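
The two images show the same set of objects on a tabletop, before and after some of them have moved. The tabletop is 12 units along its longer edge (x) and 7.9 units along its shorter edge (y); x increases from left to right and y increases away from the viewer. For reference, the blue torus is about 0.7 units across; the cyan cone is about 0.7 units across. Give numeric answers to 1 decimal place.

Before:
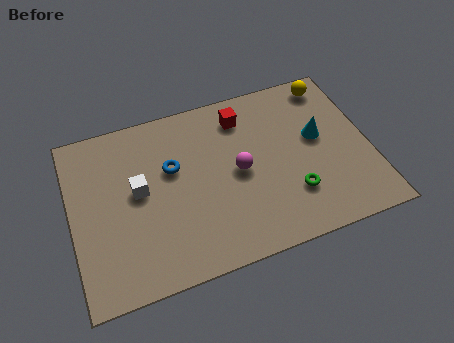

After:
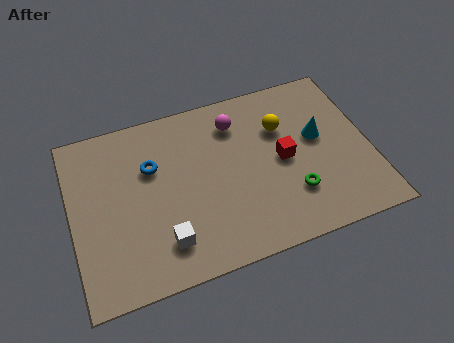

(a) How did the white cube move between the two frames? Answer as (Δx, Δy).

(0.8, -2.6)

The white cube was at about (2.7, 4.3) and moved to about (3.5, 1.7).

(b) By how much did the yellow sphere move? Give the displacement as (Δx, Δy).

(-2.2, -1.5)

From the two frames, the yellow sphere sits at roughly (10.8, 6.9) before and (8.6, 5.4) after.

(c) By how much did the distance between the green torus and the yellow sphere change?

-1.9

They were about 5.1 units apart before and 3.2 after — 1.9 units closer together.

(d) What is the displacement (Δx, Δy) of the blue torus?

(-0.8, 0.3)

From the two frames, the blue torus sits at roughly (4.1, 4.9) before and (3.3, 5.2) after.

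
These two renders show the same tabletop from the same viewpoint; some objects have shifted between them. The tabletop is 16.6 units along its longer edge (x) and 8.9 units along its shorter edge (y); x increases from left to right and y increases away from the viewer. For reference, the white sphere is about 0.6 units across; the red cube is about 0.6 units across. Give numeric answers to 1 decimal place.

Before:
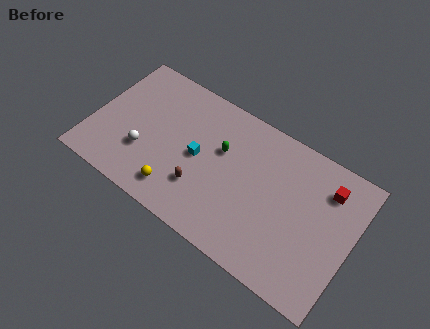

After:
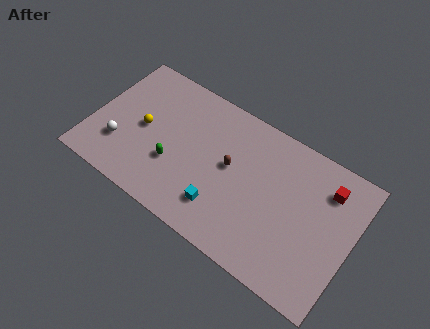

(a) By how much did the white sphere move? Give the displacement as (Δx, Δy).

(-1.5, -0.3)

From the two frames, the white sphere sits at roughly (3.5, 2.9) before and (2.0, 2.6) after.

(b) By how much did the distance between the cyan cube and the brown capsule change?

+0.9

They were about 1.9 units apart before and 2.8 after — 0.9 units further apart.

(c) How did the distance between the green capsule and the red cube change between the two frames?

+3.3

Before: roughly 6.7 units apart; after: 10.0. That's 3.3 units further apart.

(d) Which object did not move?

the red cube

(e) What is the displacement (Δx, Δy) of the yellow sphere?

(-2.7, 2.8)

The yellow sphere was at about (5.9, 1.6) and moved to about (3.2, 4.4).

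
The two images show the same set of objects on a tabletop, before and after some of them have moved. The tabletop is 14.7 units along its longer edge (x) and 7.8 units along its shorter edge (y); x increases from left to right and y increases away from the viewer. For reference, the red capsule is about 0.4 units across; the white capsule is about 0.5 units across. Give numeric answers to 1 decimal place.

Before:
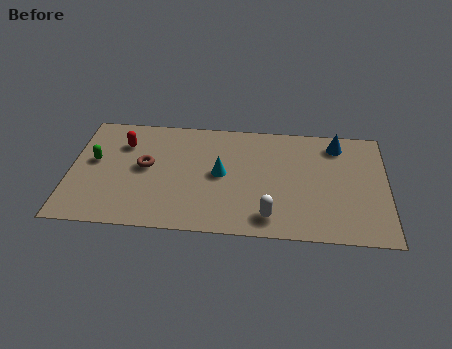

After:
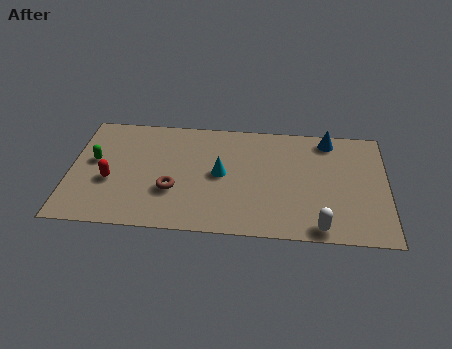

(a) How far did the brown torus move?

2.0

The brown torus was near (3.5, 4.2) before and (4.8, 2.7) after, so it travelled √(1.3² + 1.5²) ≈ 2.0 units.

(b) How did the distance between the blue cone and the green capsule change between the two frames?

-0.3

The distance was about 11.5 in the first image and 11.2 in the second, so they moved 0.3 units closer together.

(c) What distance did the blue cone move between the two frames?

0.5

From (12.4, 6.5) to (12.0, 6.8), the blue cone covered √(0.4² + 0.3²) ≈ 0.5 units.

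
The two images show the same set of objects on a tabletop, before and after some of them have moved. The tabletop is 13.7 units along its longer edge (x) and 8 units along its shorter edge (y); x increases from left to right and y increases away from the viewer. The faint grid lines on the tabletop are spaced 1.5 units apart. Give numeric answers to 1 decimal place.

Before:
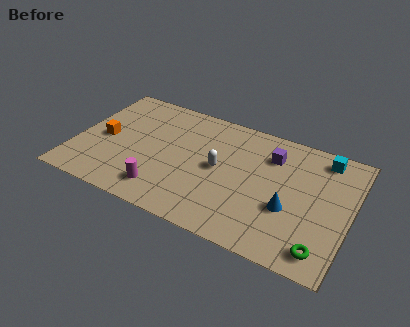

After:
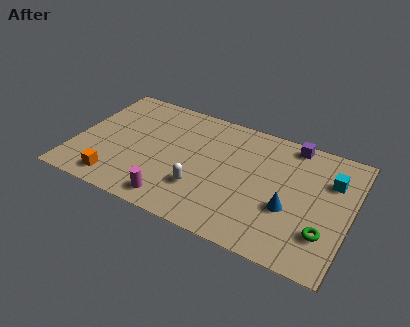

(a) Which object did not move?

the blue cone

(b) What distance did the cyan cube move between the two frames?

1.4

The cyan cube was near (12.1, 6.9) before and (12.6, 5.6) after, so it travelled √(0.5² + 1.3²) ≈ 1.4 units.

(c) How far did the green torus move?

1.0

From (12.6, 1.2) to (12.6, 2.2), the green torus covered √(0.0² + 1.0²) ≈ 1.0 units.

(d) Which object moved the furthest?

the orange cube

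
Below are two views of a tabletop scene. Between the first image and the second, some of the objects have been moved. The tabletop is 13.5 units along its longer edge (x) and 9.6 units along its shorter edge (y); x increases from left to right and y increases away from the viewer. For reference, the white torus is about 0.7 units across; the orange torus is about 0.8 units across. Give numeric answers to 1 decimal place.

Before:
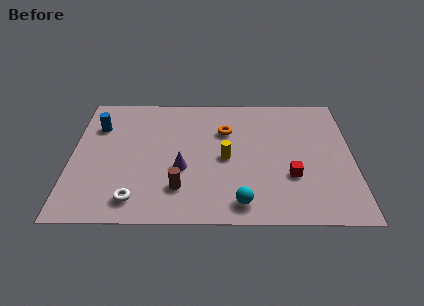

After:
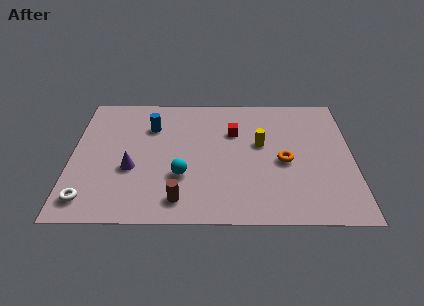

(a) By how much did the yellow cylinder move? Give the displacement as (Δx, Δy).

(1.7, 1.1)

The yellow cylinder started near (7.4, 4.5) and ended near (9.1, 5.6).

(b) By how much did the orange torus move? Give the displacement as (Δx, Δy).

(2.8, -2.3)

The orange torus started near (7.4, 6.6) and ended near (10.2, 4.3).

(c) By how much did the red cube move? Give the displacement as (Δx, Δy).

(-2.7, 3.3)

From the two frames, the red cube sits at roughly (10.5, 3.2) before and (7.8, 6.5) after.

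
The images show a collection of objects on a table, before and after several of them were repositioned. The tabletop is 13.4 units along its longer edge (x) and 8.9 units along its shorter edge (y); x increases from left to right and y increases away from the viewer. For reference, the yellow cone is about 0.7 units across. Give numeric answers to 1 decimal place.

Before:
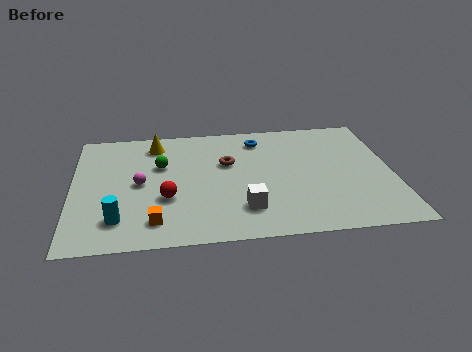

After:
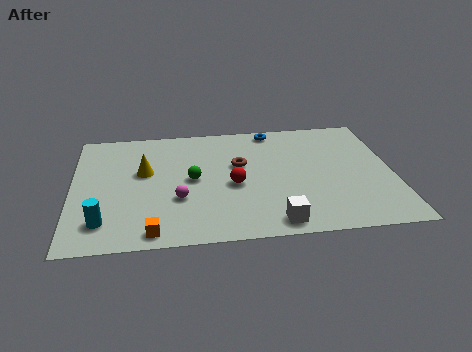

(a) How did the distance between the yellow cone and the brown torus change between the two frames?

+0.5

The distance was about 3.5 in the first image and 4.0 in the second, so they moved 0.5 units further apart.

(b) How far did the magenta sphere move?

2.1

The magenta sphere moved from about (2.8, 4.4) to (4.4, 3.1), a distance of √(1.6² + 1.3²) ≈ 2.1.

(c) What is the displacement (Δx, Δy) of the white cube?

(1.2, -1.1)

The white cube started near (7.1, 2.1) and ended near (8.3, 1.0).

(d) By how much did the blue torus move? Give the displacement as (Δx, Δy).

(0.6, 0.7)

The blue torus was at about (7.9, 7.3) and moved to about (8.5, 8.0).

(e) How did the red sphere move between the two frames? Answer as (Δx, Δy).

(2.8, 0.7)

The red sphere started near (3.9, 3.2) and ended near (6.7, 3.9).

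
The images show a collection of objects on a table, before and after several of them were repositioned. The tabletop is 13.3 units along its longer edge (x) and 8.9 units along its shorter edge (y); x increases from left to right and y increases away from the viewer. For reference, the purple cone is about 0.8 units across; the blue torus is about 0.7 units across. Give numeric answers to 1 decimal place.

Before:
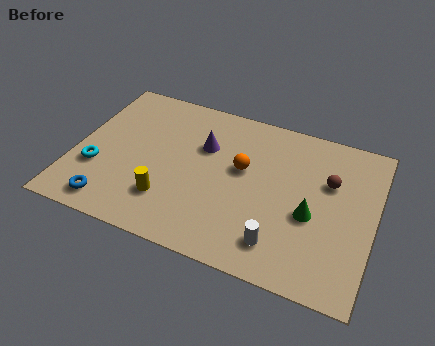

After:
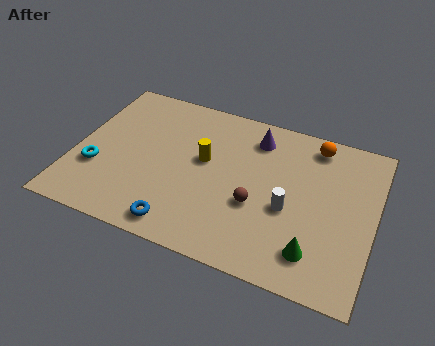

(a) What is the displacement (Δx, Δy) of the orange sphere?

(3.0, 2.5)

From the two frames, the orange sphere sits at roughly (7.4, 5.2) before and (10.4, 7.7) after.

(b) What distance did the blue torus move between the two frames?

3.1

From (2.0, 1.2) to (5.1, 1.1), the blue torus covered √(3.1² + 0.1²) ≈ 3.1 units.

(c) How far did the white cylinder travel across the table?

2.0

From (9.4, 1.7) to (9.6, 3.7), the white cylinder covered √(0.2² + 2.0²) ≈ 2.0 units.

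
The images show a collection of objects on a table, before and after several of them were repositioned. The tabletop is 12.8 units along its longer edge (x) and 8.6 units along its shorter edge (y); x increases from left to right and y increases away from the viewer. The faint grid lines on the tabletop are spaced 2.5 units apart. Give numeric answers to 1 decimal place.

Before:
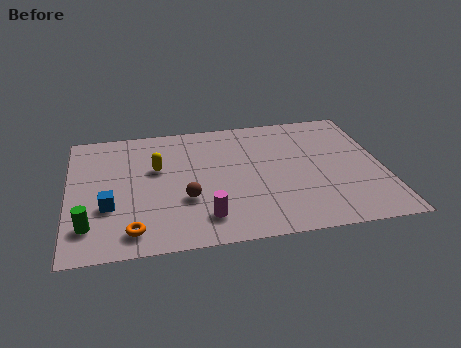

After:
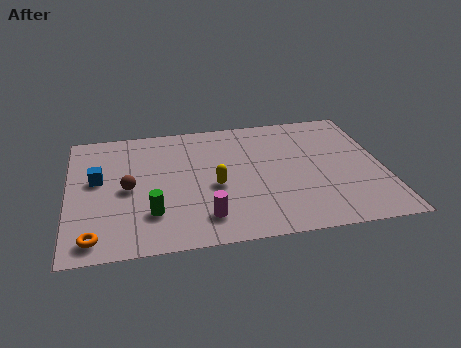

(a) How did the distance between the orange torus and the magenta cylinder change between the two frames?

+1.5

Before: roughly 2.9 units apart; after: 4.4. That's 1.5 units further apart.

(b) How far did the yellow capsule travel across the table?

2.8

The yellow capsule was near (3.6, 5.3) before and (5.9, 3.7) after, so it travelled √(2.3² + 1.6²) ≈ 2.8 units.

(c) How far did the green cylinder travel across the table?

2.5

The green cylinder was near (0.8, 1.9) before and (3.3, 2.3) after, so it travelled √(2.5² + 0.4²) ≈ 2.5 units.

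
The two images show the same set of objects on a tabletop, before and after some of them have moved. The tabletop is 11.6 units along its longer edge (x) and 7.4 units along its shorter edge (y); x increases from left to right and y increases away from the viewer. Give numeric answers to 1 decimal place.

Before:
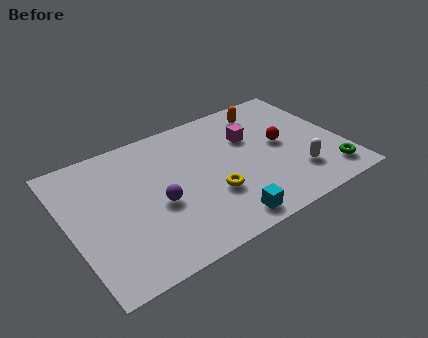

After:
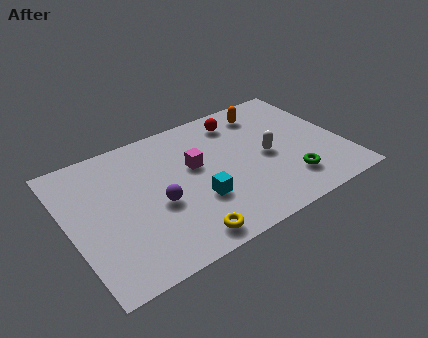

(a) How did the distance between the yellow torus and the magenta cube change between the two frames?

+0.5

The distance was about 3.2 in the first image and 3.7 in the second, so they moved 0.5 units further apart.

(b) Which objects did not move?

the purple sphere and the orange capsule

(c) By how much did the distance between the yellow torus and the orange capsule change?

+2.2

The distance was about 4.7 in the first image and 6.9 in the second, so they moved 2.2 units further apart.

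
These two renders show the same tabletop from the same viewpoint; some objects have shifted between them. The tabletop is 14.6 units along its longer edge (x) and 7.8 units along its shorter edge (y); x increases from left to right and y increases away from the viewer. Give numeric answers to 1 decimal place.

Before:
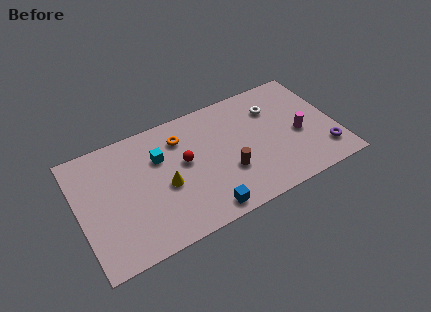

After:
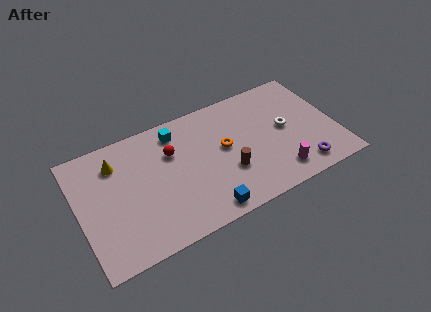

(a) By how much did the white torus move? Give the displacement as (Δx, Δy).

(0.5, -1.6)

The white torus was at about (11.3, 5.7) and moved to about (11.8, 4.1).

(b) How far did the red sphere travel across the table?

1.1

The red sphere was near (6.0, 4.4) before and (5.4, 5.3) after, so it travelled √(0.6² + 0.9²) ≈ 1.1 units.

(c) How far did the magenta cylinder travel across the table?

2.5

From (12.5, 3.4) to (11.0, 1.4), the magenta cylinder covered √(1.5² + 2.0²) ≈ 2.5 units.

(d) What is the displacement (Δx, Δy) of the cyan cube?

(1.1, 1.2)

The cyan cube was at about (4.7, 5.3) and moved to about (5.8, 6.5).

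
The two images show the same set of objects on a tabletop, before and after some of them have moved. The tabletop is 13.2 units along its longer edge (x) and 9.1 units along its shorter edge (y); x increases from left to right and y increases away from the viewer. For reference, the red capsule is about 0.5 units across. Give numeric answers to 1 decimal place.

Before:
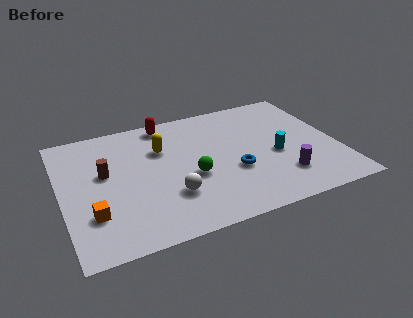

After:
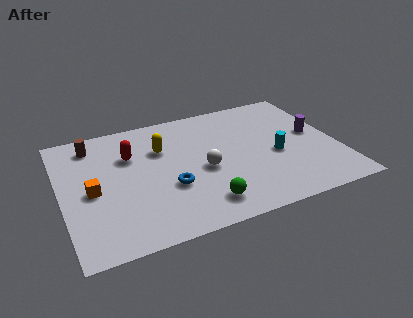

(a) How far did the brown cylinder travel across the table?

2.3

The brown cylinder was near (2.1, 5.3) before and (1.7, 7.6) after, so it travelled √(0.4² + 2.3²) ≈ 2.3 units.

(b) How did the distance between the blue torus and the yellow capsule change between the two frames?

-1.4

They were about 4.3 units apart before and 2.9 after — 1.4 units closer together.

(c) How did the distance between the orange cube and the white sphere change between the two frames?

+1.6

The distance was about 3.7 in the first image and 5.3 in the second, so they moved 1.6 units further apart.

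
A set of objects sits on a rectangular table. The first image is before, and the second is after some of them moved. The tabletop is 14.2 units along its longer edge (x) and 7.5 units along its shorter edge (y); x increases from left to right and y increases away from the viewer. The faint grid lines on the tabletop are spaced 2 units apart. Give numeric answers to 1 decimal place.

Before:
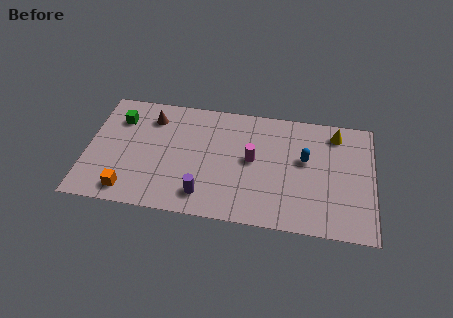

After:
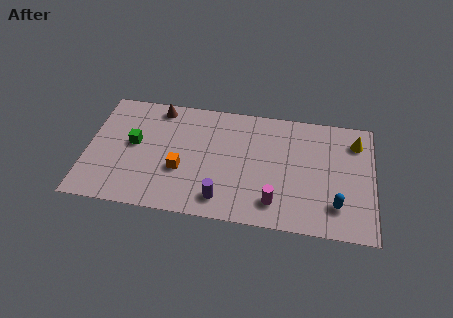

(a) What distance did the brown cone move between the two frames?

0.8

From (3.1, 5.9) to (3.4, 6.6), the brown cone covered √(0.3² + 0.7²) ≈ 0.8 units.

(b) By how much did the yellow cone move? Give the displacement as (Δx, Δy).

(1.0, -0.4)

The yellow cone was at about (12.3, 6.3) and moved to about (13.3, 5.9).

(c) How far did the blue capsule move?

3.1

The blue capsule moved from about (10.8, 4.4) to (12.4, 1.8), a distance of √(1.6² + 2.6²) ≈ 3.1.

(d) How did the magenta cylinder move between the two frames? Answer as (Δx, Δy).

(1.2, -2.5)

The magenta cylinder was at about (8.2, 4.0) and moved to about (9.4, 1.5).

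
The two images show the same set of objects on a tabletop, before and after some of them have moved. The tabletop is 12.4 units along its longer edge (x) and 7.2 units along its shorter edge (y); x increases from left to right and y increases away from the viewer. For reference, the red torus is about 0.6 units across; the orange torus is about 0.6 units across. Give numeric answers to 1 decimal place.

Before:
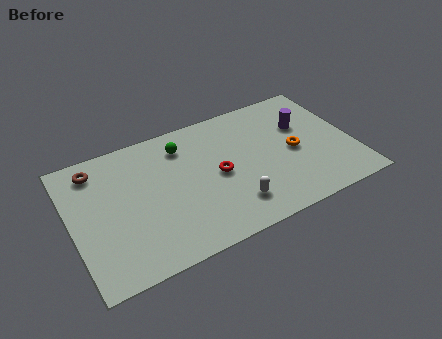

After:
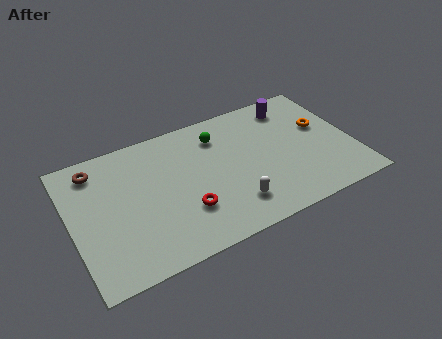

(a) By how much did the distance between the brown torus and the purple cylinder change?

-0.4

They were about 9.2 units apart before and 8.8 after — 0.4 units closer together.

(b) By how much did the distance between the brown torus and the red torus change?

-0.5

They were about 5.7 units apart before and 5.2 after — 0.5 units closer together.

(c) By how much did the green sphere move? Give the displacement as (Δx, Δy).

(1.6, -0.1)

From the two frames, the green sphere sits at roughly (5.1, 5.7) before and (6.7, 5.6) after.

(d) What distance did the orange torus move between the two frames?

1.7

From (9.8, 3.4) to (11.2, 4.3), the orange torus covered √(1.4² + 0.9²) ≈ 1.7 units.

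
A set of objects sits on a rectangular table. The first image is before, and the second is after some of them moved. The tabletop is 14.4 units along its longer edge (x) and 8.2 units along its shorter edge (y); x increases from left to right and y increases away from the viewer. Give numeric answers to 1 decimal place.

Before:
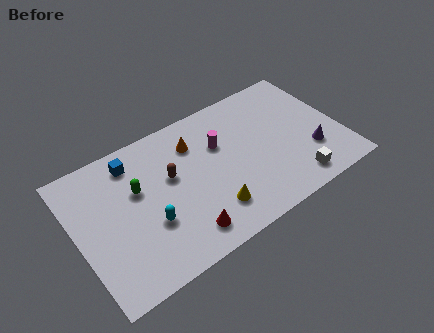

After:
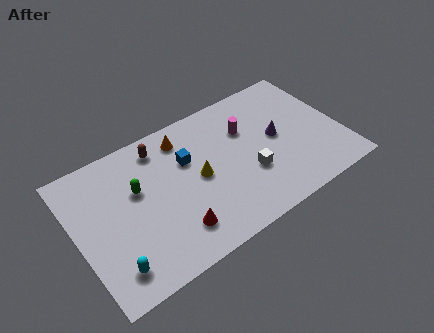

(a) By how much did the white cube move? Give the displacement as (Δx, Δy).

(-2.2, 1.7)

From the two frames, the white cube sits at roughly (11.4, 1.2) before and (9.2, 2.9) after.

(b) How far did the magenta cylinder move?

1.5

The magenta cylinder was near (8.0, 5.4) before and (9.5, 5.6) after, so it travelled √(1.5² + 0.2²) ≈ 1.5 units.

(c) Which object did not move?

the green capsule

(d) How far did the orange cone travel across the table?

0.8

The orange cone moved from about (6.7, 6.2) to (6.2, 6.8), a distance of √(0.5² + 0.6²) ≈ 0.8.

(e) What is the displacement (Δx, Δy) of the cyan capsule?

(-2.2, -1.4)

The cyan capsule was at about (3.7, 2.9) and moved to about (1.5, 1.5).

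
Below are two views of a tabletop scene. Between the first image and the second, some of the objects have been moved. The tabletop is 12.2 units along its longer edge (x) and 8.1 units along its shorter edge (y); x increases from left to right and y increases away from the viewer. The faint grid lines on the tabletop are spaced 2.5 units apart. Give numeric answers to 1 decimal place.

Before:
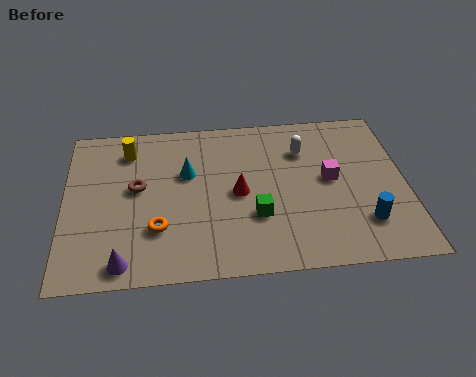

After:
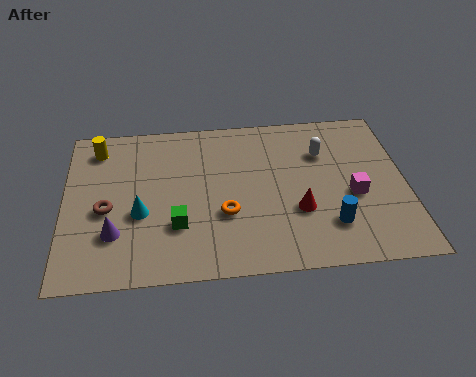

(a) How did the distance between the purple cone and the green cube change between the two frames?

-2.8

They were about 5.0 units apart before and 2.2 after — 2.8 units closer together.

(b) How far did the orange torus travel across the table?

2.5

The orange torus was near (3.3, 2.4) before and (5.7, 2.9) after, so it travelled √(2.4² + 0.5²) ≈ 2.5 units.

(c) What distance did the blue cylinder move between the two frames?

1.2

The blue cylinder was near (10.6, 2.0) before and (9.4, 2.0) after, so it travelled √(1.2² + 0.0²) ≈ 1.2 units.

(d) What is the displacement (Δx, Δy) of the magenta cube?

(0.8, -0.9)

The magenta cube started near (9.5, 4.3) and ended near (10.3, 3.4).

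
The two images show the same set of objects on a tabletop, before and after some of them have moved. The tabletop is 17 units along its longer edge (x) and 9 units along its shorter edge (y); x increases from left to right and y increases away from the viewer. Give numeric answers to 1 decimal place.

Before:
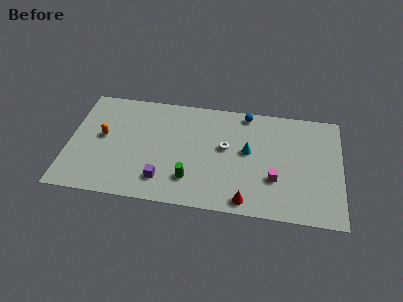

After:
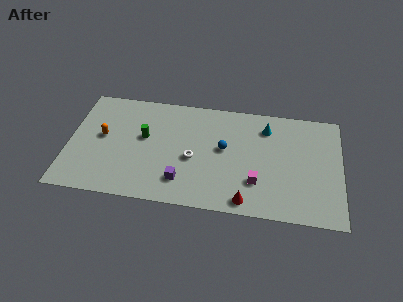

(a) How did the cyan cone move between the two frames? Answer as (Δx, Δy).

(1.1, 2.1)

From the two frames, the cyan cone sits at roughly (11.2, 5.0) before and (12.3, 7.1) after.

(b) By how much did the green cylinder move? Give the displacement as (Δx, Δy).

(-3.0, 3.0)

The green cylinder started near (7.7, 2.2) and ended near (4.7, 5.2).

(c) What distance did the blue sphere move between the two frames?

3.4

The blue sphere was near (11.0, 8.1) before and (9.7, 5.0) after, so it travelled √(1.3² + 3.1²) ≈ 3.4 units.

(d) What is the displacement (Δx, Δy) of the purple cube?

(1.2, 0.1)

The purple cube started near (6.0, 1.9) and ended near (7.2, 2.0).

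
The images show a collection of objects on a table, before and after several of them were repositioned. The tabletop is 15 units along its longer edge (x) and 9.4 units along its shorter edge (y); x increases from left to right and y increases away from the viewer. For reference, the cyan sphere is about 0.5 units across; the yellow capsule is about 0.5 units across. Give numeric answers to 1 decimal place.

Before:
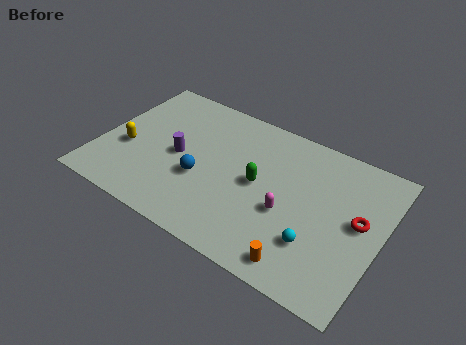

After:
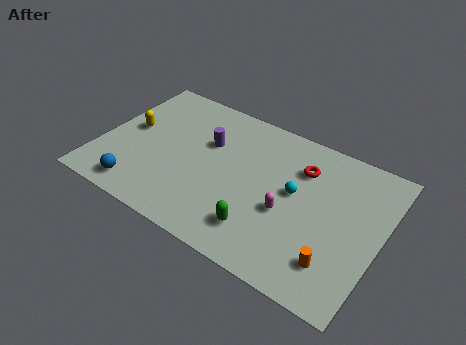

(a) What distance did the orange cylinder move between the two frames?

1.8

The orange cylinder was near (11.4, 1.2) before and (13.0, 2.1) after, so it travelled √(1.6² + 0.9²) ≈ 1.8 units.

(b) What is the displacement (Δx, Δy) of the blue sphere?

(-3.0, -2.3)

The blue sphere started near (5.6, 3.6) and ended near (2.6, 1.3).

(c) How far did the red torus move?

3.8

From (13.8, 5.1) to (10.5, 6.9), the red torus covered √(3.3² + 1.8²) ≈ 3.8 units.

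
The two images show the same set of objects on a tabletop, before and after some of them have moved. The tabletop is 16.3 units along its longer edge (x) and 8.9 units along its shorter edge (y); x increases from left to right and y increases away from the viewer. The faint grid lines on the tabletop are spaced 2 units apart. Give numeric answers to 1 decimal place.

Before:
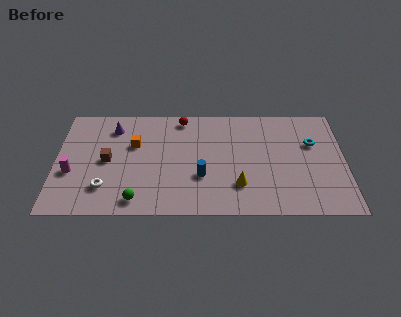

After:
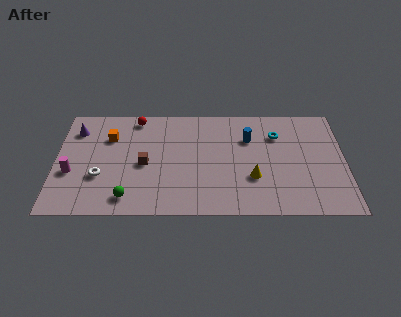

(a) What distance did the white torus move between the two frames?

0.9

From (2.8, 2.2) to (2.5, 3.1), the white torus covered √(0.3² + 0.9²) ≈ 0.9 units.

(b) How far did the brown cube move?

2.1

The brown cube moved from about (2.9, 4.4) to (5.0, 4.1), a distance of √(2.1² + 0.3²) ≈ 2.1.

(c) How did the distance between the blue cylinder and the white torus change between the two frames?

+3.5

The distance was about 5.5 in the first image and 9.0 in the second, so they moved 3.5 units further apart.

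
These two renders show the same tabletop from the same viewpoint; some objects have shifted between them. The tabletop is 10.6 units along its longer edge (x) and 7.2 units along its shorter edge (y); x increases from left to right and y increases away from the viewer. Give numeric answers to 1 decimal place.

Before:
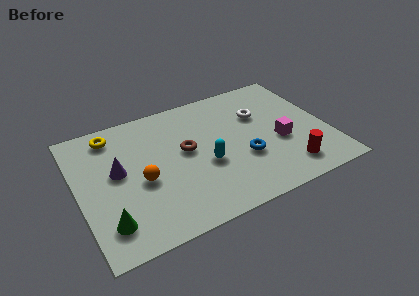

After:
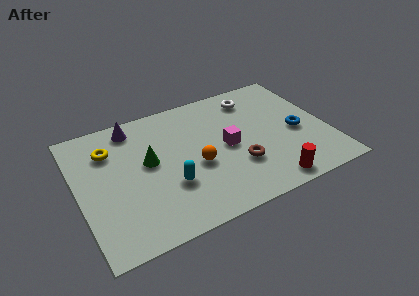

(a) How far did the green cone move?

3.2

The green cone moved from about (1.0, 1.5) to (3.0, 4.0), a distance of √(2.0² + 2.5²) ≈ 3.2.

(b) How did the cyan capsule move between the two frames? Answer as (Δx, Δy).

(-1.6, -0.5)

From the two frames, the cyan capsule sits at roughly (5.3, 2.9) before and (3.7, 2.4) after.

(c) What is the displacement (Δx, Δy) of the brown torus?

(2.0, -1.7)

The brown torus was at about (4.6, 4.0) and moved to about (6.6, 2.3).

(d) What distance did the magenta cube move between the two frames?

2.3

The magenta cube was near (8.5, 2.9) before and (6.3, 3.5) after, so it travelled √(2.2² + 0.6²) ≈ 2.3 units.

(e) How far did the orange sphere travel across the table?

2.3

From (2.6, 3.1) to (4.9, 3.0), the orange sphere covered √(2.3² + 0.1²) ≈ 2.3 units.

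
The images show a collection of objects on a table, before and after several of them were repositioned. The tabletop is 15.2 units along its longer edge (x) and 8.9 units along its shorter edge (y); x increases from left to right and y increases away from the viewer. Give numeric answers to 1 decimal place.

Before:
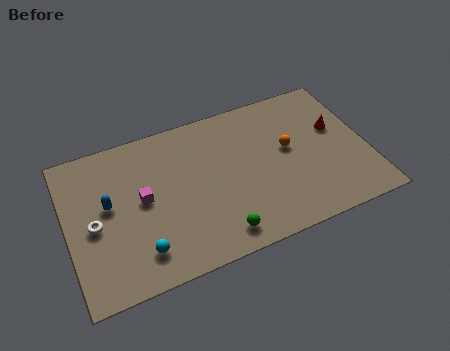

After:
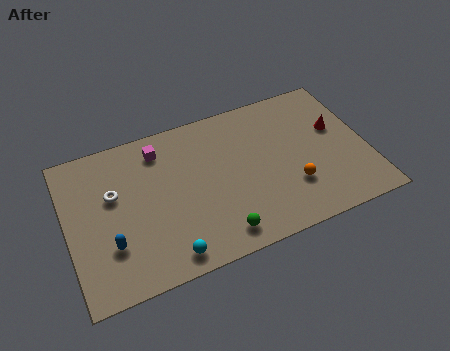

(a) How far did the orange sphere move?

2.3

From (11.3, 5.0) to (11.2, 2.7), the orange sphere covered √(0.1² + 2.3²) ≈ 2.3 units.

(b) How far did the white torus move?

1.8

The white torus was near (1.3, 4.1) before and (2.4, 5.5) after, so it travelled √(1.1² + 1.4²) ≈ 1.8 units.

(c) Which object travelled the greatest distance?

the magenta cube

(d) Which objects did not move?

the green sphere and the red cone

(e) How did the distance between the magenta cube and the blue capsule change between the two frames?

+3.7

Before: roughly 1.7 units apart; after: 5.4. That's 3.7 units further apart.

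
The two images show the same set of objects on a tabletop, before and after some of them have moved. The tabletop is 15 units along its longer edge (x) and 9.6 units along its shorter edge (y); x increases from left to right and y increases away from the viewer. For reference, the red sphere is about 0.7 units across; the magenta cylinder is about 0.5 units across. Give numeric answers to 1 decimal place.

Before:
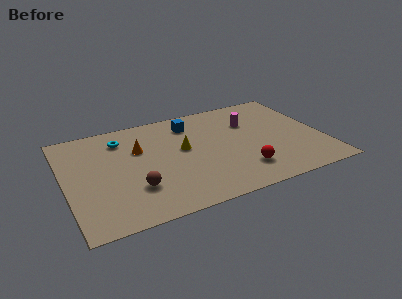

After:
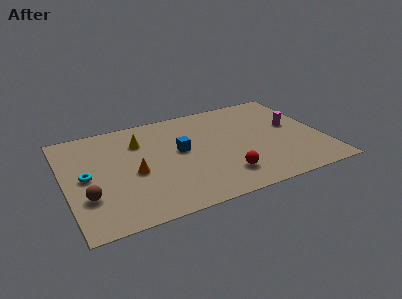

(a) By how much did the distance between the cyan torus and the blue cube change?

+1.4

They were about 4.1 units apart before and 5.5 after — 1.4 units further apart.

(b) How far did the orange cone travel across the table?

2.2

The orange cone moved from about (4.4, 6.3) to (3.9, 4.2), a distance of √(0.5² + 2.1²) ≈ 2.2.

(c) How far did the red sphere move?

1.1

The red sphere was near (10.0, 2.2) before and (8.9, 2.1) after, so it travelled √(1.1² + 0.1²) ≈ 1.1 units.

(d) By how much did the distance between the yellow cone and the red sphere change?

+2.1

Before: roughly 4.5 units apart; after: 6.6. That's 2.1 units further apart.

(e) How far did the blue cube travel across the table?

2.6

From (7.6, 7.7) to (6.7, 5.3), the blue cube covered √(0.9² + 2.4²) ≈ 2.6 units.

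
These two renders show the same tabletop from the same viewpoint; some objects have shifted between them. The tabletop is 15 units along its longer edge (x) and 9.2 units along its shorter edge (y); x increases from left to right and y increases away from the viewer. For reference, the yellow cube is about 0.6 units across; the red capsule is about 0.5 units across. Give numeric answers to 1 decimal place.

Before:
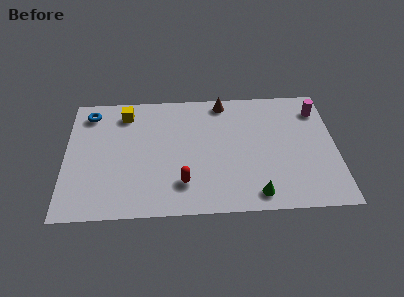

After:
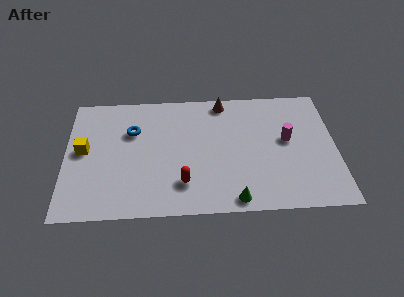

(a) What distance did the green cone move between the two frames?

1.2

From (10.5, 1.2) to (9.3, 0.9), the green cone covered √(1.2² + 0.3²) ≈ 1.2 units.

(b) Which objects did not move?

the red capsule and the brown cone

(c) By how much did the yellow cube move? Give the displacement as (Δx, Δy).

(-2.3, -2.7)

From the two frames, the yellow cube sits at roughly (3.3, 7.6) before and (1.0, 4.9) after.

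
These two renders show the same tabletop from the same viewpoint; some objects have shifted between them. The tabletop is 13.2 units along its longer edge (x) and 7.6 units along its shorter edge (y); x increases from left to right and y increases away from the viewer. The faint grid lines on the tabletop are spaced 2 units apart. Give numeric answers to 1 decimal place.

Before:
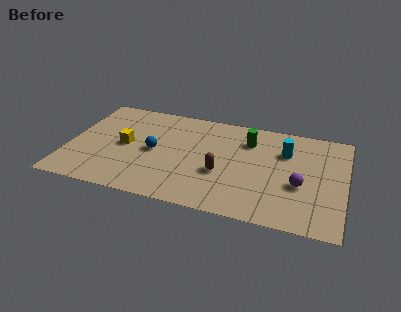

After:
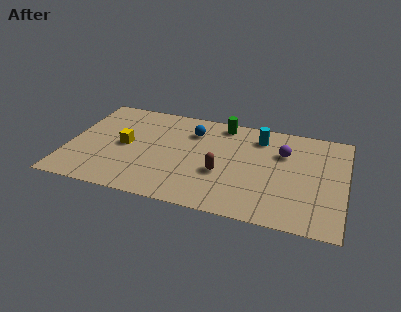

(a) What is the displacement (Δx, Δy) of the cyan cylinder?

(-1.3, 0.8)

From the two frames, the cyan cylinder sits at roughly (10.3, 5.3) before and (9.0, 6.1) after.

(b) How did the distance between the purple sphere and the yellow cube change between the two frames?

-0.8

They were about 8.4 units apart before and 7.6 after — 0.8 units closer together.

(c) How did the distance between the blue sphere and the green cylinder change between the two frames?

-3.1

Before: roughly 4.8 units apart; after: 1.7. That's 3.1 units closer together.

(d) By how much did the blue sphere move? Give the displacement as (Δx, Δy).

(1.7, 2.0)

The blue sphere was at about (4.1, 3.7) and moved to about (5.8, 5.7).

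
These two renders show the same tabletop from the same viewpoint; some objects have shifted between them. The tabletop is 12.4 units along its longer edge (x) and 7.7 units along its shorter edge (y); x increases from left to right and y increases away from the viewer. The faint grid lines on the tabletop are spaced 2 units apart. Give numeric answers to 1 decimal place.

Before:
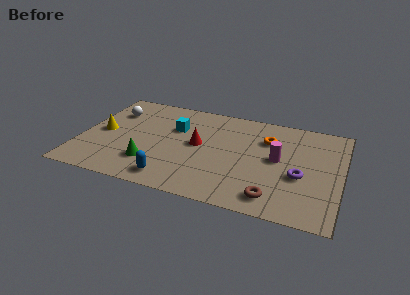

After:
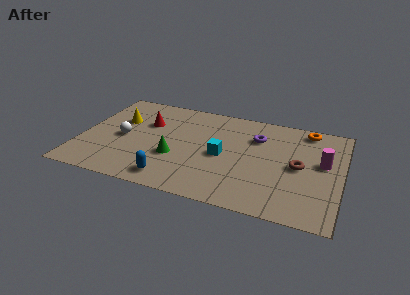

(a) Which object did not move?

the blue capsule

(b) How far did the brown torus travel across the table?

2.8

The brown torus was near (9.4, 1.2) before and (10.4, 3.8) after, so it travelled √(1.0² + 2.6²) ≈ 2.8 units.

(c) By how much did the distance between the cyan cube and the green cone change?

-0.9

The distance was about 3.2 in the first image and 2.3 in the second, so they moved 0.9 units closer together.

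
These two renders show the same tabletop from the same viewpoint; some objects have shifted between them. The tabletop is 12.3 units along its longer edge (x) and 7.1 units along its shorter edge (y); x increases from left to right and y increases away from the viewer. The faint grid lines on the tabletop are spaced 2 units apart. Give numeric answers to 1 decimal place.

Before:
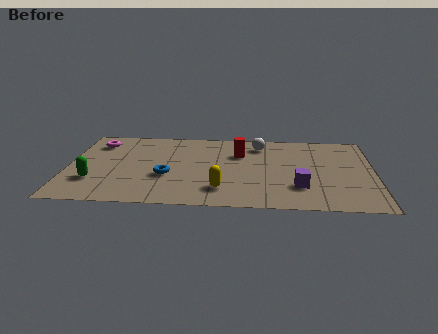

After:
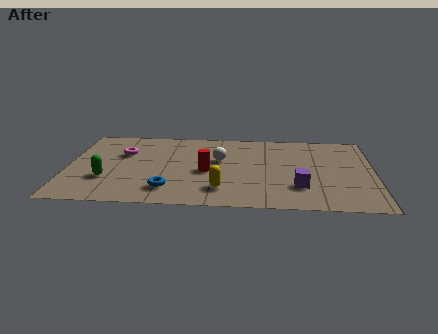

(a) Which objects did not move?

the yellow capsule and the purple cube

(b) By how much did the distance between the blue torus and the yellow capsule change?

-0.4

The distance was about 2.5 in the first image and 2.1 in the second, so they moved 0.4 units closer together.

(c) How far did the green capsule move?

0.5

From (1.1, 2.1) to (1.6, 2.3), the green capsule covered √(0.5² + 0.2²) ≈ 0.5 units.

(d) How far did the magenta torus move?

1.4

The magenta torus was near (1.1, 5.6) before and (2.2, 4.7) after, so it travelled √(1.1² + 0.9²) ≈ 1.4 units.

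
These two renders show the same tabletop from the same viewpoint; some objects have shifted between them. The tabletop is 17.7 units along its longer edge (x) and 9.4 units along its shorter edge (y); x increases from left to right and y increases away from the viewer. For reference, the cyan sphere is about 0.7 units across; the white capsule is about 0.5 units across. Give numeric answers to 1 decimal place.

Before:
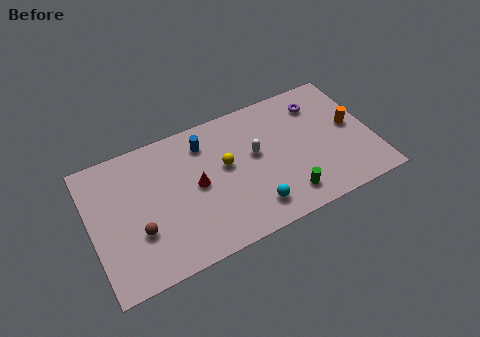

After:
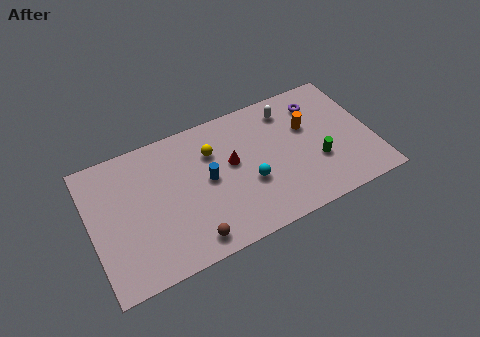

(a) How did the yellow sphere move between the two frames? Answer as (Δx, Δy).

(-0.7, 1.3)

The yellow sphere started near (8.5, 5.4) and ended near (7.8, 6.7).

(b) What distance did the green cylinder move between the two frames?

2.7

The green cylinder moved from about (11.9, 1.7) to (14.1, 3.3), a distance of √(2.2² + 1.6²) ≈ 2.7.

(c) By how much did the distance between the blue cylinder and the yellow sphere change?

-0.5

Before: roughly 2.4 units apart; after: 1.9. That's 0.5 units closer together.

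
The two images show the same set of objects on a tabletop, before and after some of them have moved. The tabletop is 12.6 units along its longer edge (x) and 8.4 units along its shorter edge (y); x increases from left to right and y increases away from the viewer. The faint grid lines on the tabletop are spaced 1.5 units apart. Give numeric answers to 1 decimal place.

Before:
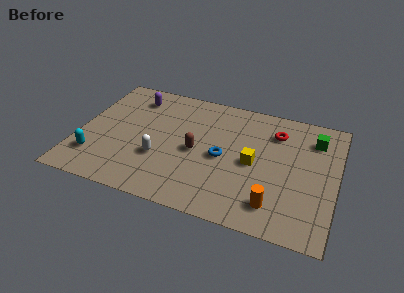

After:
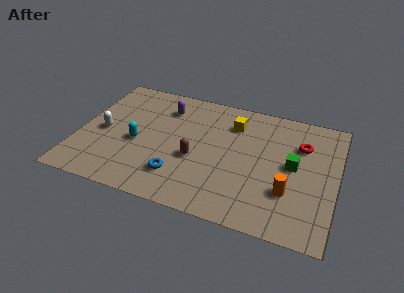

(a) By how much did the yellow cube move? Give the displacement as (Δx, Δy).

(-1.2, 2.4)

From the two frames, the yellow cube sits at roughly (8.6, 4.0) before and (7.4, 6.4) after.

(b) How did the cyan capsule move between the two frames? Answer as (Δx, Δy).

(1.9, 1.6)

The cyan capsule was at about (1.0, 2.0) and moved to about (2.9, 3.6).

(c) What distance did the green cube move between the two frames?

2.3

From (11.4, 6.5) to (10.5, 4.4), the green cube covered √(0.9² + 2.1²) ≈ 2.3 units.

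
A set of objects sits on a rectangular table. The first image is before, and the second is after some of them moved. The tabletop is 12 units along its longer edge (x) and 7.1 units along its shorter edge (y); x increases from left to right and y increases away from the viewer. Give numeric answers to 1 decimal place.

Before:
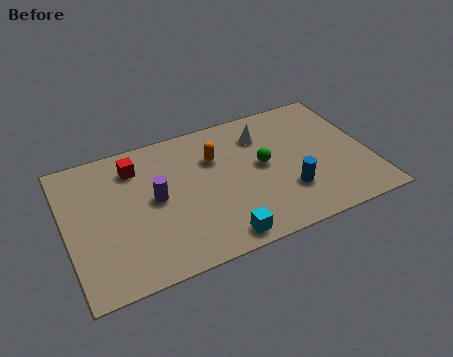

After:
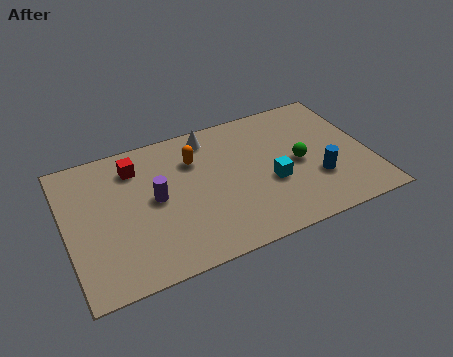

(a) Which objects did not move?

the red cube and the purple cylinder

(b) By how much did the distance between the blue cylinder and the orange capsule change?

+1.6

Before: roughly 3.8 units apart; after: 5.4. That's 1.6 units further apart.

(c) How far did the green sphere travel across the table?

1.5

The green sphere moved from about (7.8, 3.8) to (9.2, 3.4), a distance of √(1.4² + 0.4²) ≈ 1.5.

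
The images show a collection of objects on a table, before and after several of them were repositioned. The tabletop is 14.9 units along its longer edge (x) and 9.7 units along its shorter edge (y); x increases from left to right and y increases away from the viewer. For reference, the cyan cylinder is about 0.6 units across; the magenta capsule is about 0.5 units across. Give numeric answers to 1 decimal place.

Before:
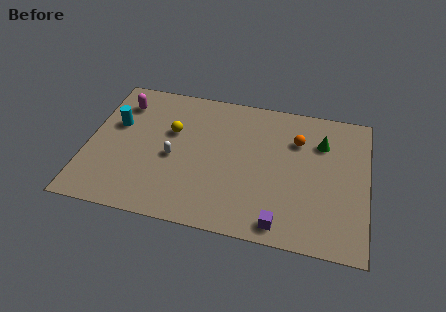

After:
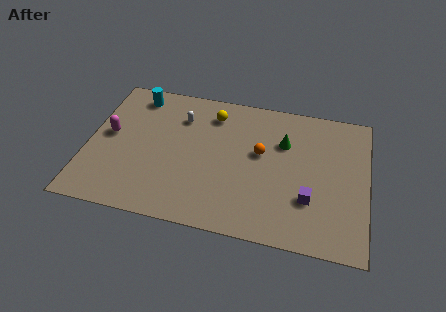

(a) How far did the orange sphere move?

2.3

The orange sphere moved from about (11.1, 6.9) to (9.2, 5.6), a distance of √(1.9² + 1.3²) ≈ 2.3.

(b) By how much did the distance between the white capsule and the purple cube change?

+1.5

Before: roughly 6.7 units apart; after: 8.2. That's 1.5 units further apart.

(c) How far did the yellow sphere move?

2.7

From (4.4, 6.1) to (6.5, 7.8), the yellow sphere covered √(2.1² + 1.7²) ≈ 2.7 units.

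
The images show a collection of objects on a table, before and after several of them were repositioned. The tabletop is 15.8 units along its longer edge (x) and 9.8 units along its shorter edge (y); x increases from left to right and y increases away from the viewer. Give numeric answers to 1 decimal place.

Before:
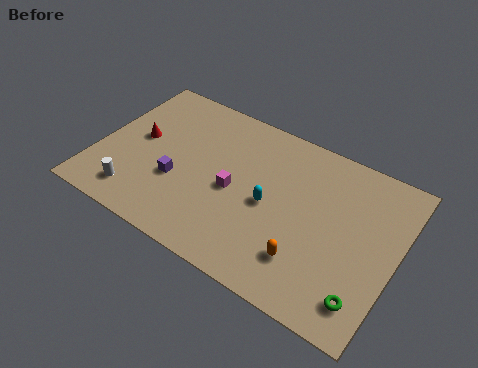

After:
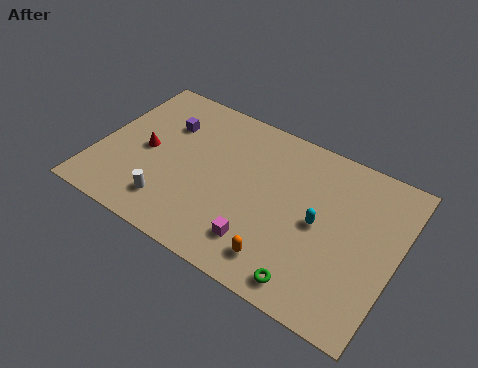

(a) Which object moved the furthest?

the purple cube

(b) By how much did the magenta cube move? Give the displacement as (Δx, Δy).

(1.8, -2.4)

From the two frames, the magenta cube sits at roughly (7.3, 4.5) before and (9.1, 2.1) after.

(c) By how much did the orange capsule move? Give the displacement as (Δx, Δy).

(-1.2, -0.7)

The orange capsule was at about (11.5, 2.4) and moved to about (10.3, 1.7).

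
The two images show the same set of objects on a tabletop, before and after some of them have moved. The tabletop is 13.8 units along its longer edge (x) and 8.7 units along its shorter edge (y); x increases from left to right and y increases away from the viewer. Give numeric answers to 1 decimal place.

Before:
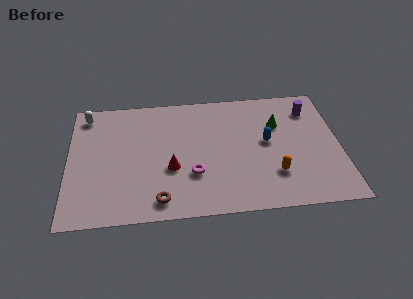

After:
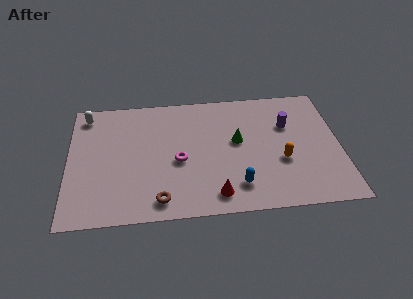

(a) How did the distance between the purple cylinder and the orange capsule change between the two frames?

-2.3

The distance was about 4.8 in the first image and 2.5 in the second, so they moved 2.3 units closer together.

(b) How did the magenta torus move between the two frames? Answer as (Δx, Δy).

(-0.7, 1.0)

From the two frames, the magenta torus sits at roughly (6.3, 2.8) before and (5.6, 3.8) after.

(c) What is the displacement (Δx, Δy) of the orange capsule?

(0.4, 0.9)

From the two frames, the orange capsule sits at roughly (10.4, 2.4) before and (10.8, 3.3) after.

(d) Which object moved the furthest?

the blue capsule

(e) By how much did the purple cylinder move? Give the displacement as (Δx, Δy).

(-1.2, -1.0)

The purple cylinder started near (12.4, 6.8) and ended near (11.2, 5.8).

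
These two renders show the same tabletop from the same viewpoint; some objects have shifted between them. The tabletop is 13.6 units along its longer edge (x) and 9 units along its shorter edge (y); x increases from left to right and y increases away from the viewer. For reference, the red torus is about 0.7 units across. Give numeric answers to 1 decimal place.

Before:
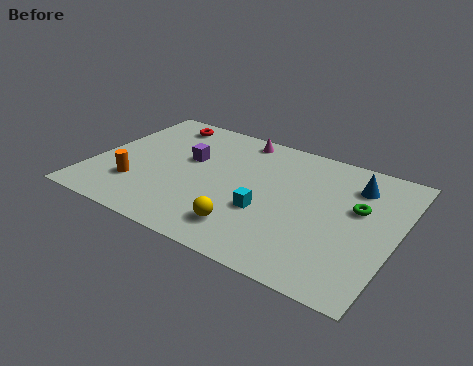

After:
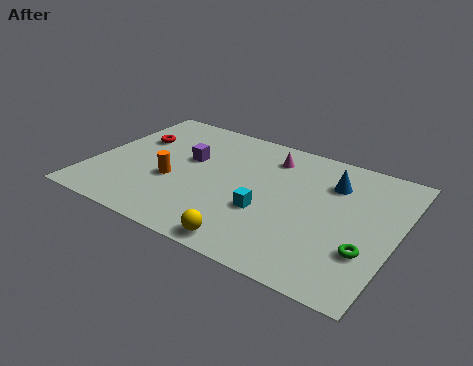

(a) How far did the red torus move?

2.0

From (2.4, 7.7) to (1.5, 5.9), the red torus covered √(0.9² + 1.8²) ≈ 2.0 units.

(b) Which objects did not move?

the cyan cube and the purple cube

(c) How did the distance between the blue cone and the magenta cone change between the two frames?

-2.6

They were about 5.6 units apart before and 3.0 after — 2.6 units closer together.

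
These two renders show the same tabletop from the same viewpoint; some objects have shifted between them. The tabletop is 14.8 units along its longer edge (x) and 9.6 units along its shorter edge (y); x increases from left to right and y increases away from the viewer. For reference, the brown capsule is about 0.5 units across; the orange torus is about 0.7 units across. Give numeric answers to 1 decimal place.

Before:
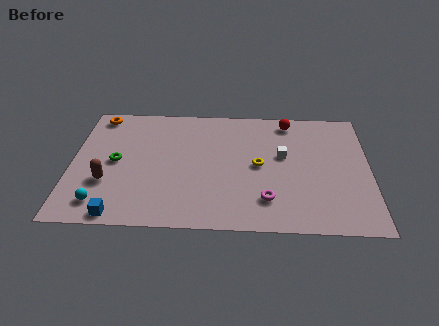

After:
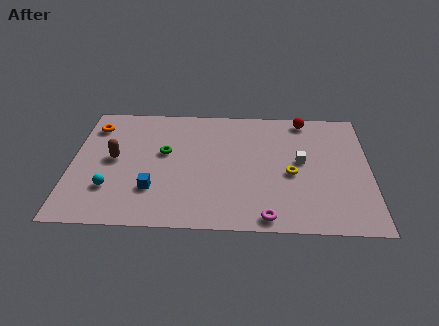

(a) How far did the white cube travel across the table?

1.0

The white cube moved from about (10.5, 5.6) to (11.4, 5.2), a distance of √(0.9² + 0.4²) ≈ 1.0.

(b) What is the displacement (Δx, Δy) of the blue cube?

(1.6, 1.9)

The blue cube started near (2.5, 0.8) and ended near (4.1, 2.7).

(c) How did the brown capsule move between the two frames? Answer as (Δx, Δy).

(0.3, 1.8)

From the two frames, the brown capsule sits at roughly (1.8, 3.2) before and (2.1, 5.0) after.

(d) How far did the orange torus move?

0.9

The orange torus was near (1.2, 8.5) before and (1.0, 7.6) after, so it travelled √(0.2² + 0.9²) ≈ 0.9 units.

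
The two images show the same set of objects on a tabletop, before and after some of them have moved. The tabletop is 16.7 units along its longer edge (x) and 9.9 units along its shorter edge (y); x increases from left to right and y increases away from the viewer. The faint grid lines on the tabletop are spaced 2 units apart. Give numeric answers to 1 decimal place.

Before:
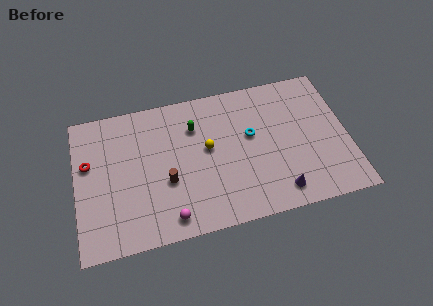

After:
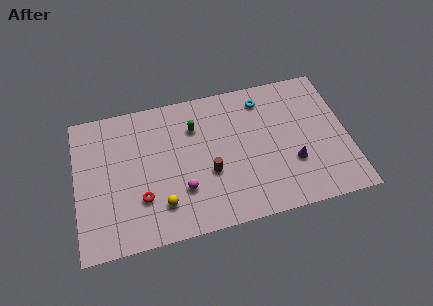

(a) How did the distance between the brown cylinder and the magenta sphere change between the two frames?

-0.6

Before: roughly 2.5 units apart; after: 1.9. That's 0.6 units closer together.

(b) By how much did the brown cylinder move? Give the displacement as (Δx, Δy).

(2.6, 0.0)

From the two frames, the brown cylinder sits at roughly (5.5, 3.8) before and (8.1, 3.8) after.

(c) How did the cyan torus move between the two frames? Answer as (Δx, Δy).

(0.9, 2.4)

From the two frames, the cyan torus sits at roughly (10.8, 5.8) before and (11.7, 8.2) after.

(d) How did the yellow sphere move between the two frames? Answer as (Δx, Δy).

(-3.0, -3.2)

From the two frames, the yellow sphere sits at roughly (8.1, 5.5) before and (5.1, 2.3) after.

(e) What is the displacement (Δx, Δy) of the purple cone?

(1.0, 1.8)

The purple cone started near (12.2, 1.5) and ended near (13.2, 3.3).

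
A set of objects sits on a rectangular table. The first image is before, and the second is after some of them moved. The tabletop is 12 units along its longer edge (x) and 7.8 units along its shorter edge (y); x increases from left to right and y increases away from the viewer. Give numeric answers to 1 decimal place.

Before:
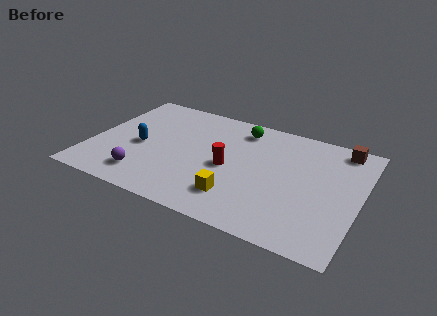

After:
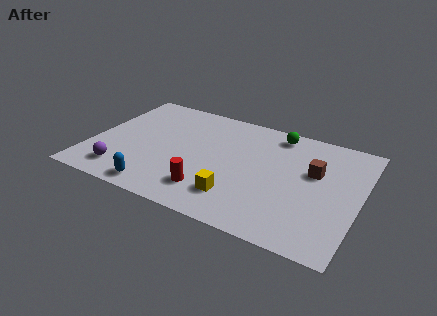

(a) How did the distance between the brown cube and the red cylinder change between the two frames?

-0.4

Before: roughly 5.7 units apart; after: 5.3. That's 0.4 units closer together.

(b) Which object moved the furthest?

the blue capsule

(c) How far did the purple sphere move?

1.0

The purple sphere was near (2.7, 1.5) before and (1.7, 1.4) after, so it travelled √(1.0² + 0.1²) ≈ 1.0 units.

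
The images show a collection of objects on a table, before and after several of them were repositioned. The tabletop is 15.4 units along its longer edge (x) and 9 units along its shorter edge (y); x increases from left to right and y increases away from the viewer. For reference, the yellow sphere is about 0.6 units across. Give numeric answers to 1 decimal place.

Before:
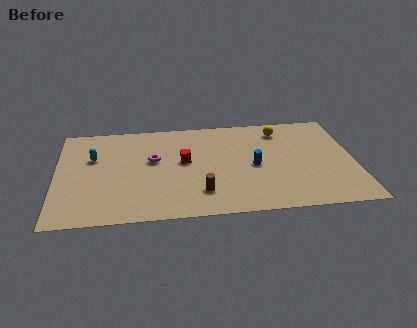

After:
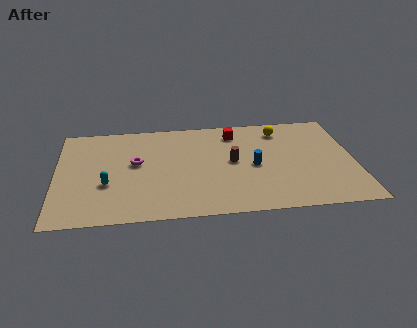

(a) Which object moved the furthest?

the red cube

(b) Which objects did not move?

the blue cylinder and the yellow sphere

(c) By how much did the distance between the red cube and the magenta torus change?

+4.1

They were about 1.6 units apart before and 5.7 after — 4.1 units further apart.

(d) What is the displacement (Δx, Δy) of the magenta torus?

(-0.9, -0.2)

The magenta torus started near (5.0, 5.3) and ended near (4.1, 5.1).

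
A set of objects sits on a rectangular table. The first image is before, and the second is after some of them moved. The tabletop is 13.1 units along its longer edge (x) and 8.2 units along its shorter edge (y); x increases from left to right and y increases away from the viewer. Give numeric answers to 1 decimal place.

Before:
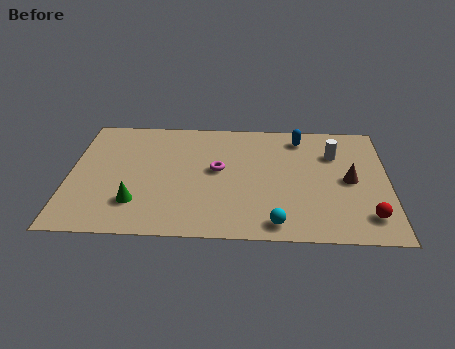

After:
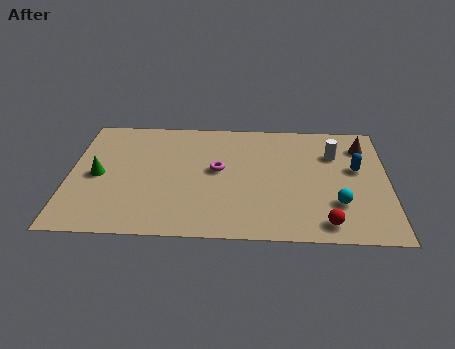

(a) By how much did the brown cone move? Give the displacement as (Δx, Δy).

(0.6, 2.4)

The brown cone was at about (11.5, 4.0) and moved to about (12.1, 6.4).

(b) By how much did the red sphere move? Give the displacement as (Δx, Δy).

(-1.7, -0.5)

From the two frames, the red sphere sits at roughly (12.2, 1.6) before and (10.5, 1.1) after.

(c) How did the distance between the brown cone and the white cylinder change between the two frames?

-0.6

They were about 1.9 units apart before and 1.3 after — 0.6 units closer together.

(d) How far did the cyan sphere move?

2.9

The cyan sphere moved from about (8.5, 1.0) to (11.0, 2.4), a distance of √(2.5² + 1.4²) ≈ 2.9.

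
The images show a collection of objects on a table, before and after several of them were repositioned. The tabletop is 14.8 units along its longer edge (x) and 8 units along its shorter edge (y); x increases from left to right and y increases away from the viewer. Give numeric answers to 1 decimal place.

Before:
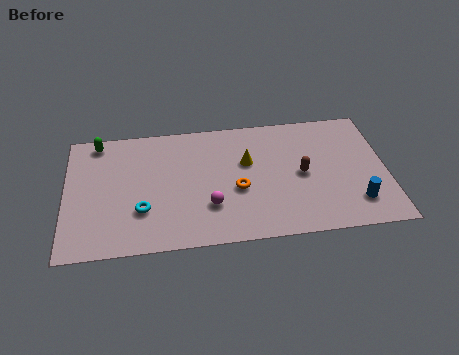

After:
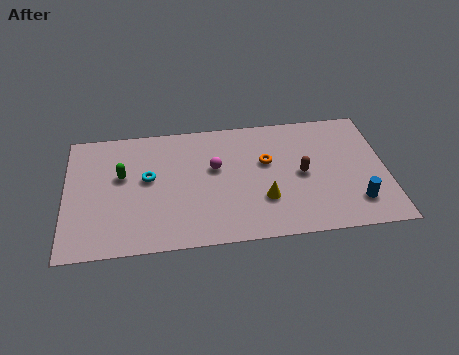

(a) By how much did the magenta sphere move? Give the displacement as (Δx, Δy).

(0.3, 2.4)

The magenta sphere was at about (6.6, 2.4) and moved to about (6.9, 4.8).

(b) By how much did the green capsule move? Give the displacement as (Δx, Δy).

(1.1, -2.3)

From the two frames, the green capsule sits at roughly (1.5, 7.1) before and (2.6, 4.8) after.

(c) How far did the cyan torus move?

2.0

The cyan torus moved from about (3.5, 2.5) to (3.8, 4.5), a distance of √(0.3² + 2.0²) ≈ 2.0.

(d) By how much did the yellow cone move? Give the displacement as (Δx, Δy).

(0.7, -2.5)

The yellow cone started near (8.4, 5.0) and ended near (9.1, 2.5).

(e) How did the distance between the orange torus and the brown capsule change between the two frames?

-1.2

They were about 3.1 units apart before and 1.9 after — 1.2 units closer together.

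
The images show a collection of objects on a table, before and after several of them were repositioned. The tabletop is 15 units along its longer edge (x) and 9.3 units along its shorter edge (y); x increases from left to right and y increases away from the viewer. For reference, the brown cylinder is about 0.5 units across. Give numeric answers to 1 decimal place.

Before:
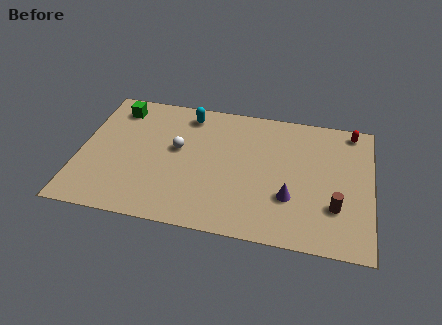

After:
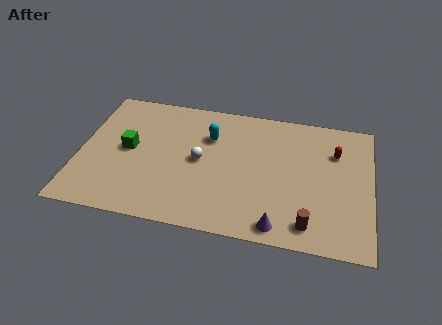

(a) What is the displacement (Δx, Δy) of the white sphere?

(1.2, -0.6)

From the two frames, the white sphere sits at roughly (5.0, 5.3) before and (6.2, 4.7) after.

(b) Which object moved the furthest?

the green cube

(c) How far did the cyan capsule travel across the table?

1.8

The cyan capsule was near (5.4, 7.9) before and (6.6, 6.5) after, so it travelled √(1.2² + 1.4²) ≈ 1.8 units.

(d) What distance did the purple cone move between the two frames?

2.1

The purple cone was near (10.9, 3.0) before and (10.4, 1.0) after, so it travelled √(0.5² + 2.0²) ≈ 2.1 units.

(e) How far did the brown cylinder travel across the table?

1.9

The brown cylinder was near (13.2, 2.8) before and (11.9, 1.4) after, so it travelled √(1.3² + 1.4²) ≈ 1.9 units.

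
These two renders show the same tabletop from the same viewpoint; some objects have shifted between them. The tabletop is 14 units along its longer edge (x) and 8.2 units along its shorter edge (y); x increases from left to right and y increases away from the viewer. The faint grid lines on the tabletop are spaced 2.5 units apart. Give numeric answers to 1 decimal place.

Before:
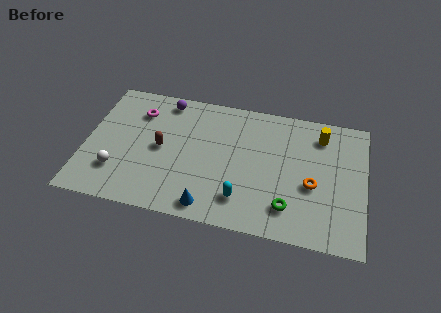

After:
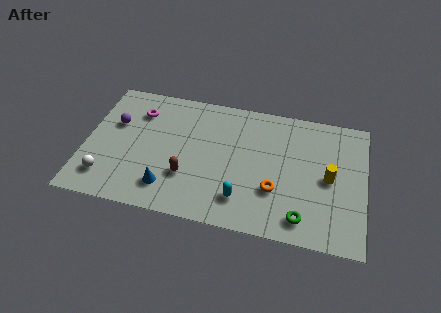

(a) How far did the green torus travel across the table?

0.9

The green torus was near (10.3, 1.8) before and (11.0, 1.3) after, so it travelled √(0.7² + 0.5²) ≈ 0.9 units.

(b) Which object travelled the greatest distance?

the purple sphere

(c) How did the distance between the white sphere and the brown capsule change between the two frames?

+1.3

They were about 2.8 units apart before and 4.1 after — 1.3 units further apart.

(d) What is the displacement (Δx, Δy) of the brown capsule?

(1.4, -1.5)

The brown capsule started near (3.8, 4.1) and ended near (5.2, 2.6).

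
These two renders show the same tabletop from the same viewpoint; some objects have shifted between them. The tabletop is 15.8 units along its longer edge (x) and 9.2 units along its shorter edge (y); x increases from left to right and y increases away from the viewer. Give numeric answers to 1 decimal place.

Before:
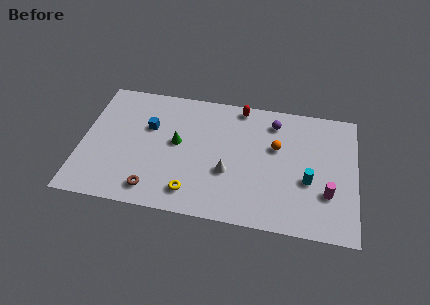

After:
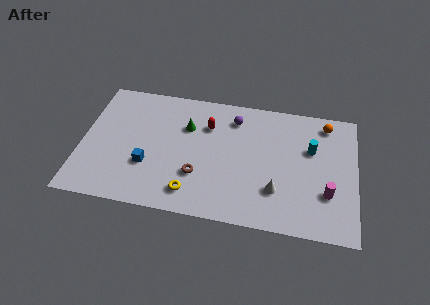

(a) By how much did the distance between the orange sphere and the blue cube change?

+3.8

They were about 7.4 units apart before and 11.2 after — 3.8 units further apart.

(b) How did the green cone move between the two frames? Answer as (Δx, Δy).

(0.5, 1.3)

The green cone was at about (5.5, 5.0) and moved to about (6.0, 6.3).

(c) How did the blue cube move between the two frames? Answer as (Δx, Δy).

(0.1, -2.8)

The blue cube was at about (3.8, 5.9) and moved to about (3.9, 3.1).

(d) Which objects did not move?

the yellow torus and the magenta cylinder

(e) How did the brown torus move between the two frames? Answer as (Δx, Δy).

(2.5, 1.5)

From the two frames, the brown torus sits at roughly (4.3, 1.4) before and (6.8, 2.9) after.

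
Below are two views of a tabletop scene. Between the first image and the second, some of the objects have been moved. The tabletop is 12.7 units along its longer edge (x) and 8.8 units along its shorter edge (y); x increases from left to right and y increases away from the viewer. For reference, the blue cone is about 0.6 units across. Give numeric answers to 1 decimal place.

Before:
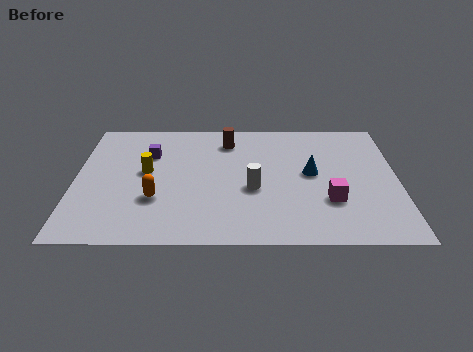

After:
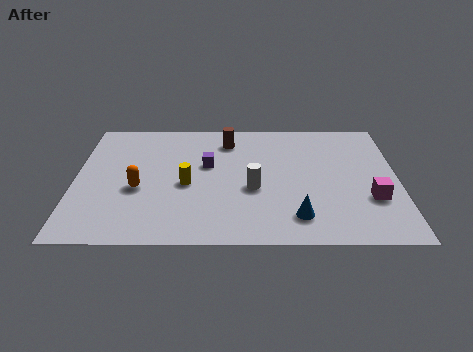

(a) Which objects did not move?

the brown cylinder and the white cylinder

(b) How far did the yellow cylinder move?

1.8

The yellow cylinder moved from about (2.8, 4.8) to (4.4, 3.9), a distance of √(1.6² + 0.9²) ≈ 1.8.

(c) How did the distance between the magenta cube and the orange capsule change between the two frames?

+2.3

They were about 6.8 units apart before and 9.1 after — 2.3 units further apart.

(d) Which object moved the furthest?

the blue cone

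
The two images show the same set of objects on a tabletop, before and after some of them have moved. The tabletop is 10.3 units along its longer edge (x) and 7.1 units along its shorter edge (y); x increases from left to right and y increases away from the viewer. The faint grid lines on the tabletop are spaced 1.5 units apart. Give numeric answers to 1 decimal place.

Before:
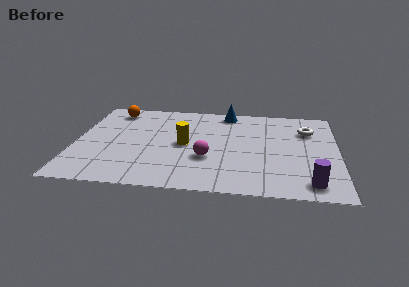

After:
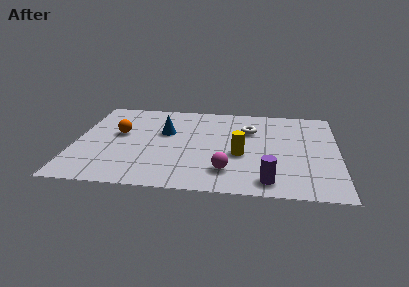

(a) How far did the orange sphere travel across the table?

1.9

The orange sphere moved from about (1.4, 6.0) to (1.7, 4.1), a distance of √(0.3² + 1.9²) ≈ 1.9.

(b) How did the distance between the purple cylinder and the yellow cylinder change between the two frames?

-3.3

They were about 5.5 units apart before and 2.2 after — 3.3 units closer together.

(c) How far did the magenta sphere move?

1.2

The magenta sphere moved from about (5.2, 2.5) to (6.0, 1.6), a distance of √(0.8² + 0.9²) ≈ 1.2.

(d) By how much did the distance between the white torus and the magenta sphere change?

-1.3

The distance was about 4.7 in the first image and 3.4 in the second, so they moved 1.3 units closer together.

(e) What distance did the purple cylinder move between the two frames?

1.6

The purple cylinder was near (9.2, 1.0) before and (7.6, 1.0) after, so it travelled √(1.6² + 0.0²) ≈ 1.6 units.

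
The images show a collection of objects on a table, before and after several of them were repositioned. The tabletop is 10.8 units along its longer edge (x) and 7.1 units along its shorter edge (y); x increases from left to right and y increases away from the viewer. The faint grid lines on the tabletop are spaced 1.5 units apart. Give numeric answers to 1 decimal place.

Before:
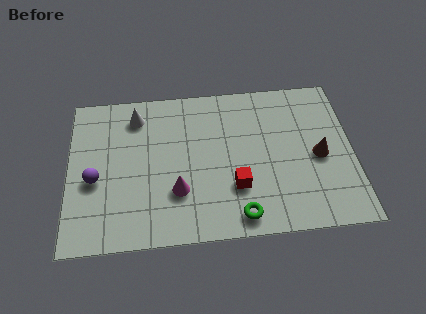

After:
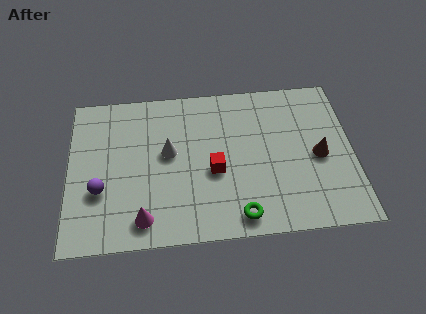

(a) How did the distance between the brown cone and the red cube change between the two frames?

+0.6

They were about 3.4 units apart before and 4.0 after — 0.6 units further apart.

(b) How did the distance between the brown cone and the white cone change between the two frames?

-1.6

The distance was about 7.3 in the first image and 5.7 in the second, so they moved 1.6 units closer together.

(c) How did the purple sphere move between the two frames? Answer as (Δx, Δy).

(0.2, -0.5)

From the two frames, the purple sphere sits at roughly (1.0, 3.0) before and (1.2, 2.5) after.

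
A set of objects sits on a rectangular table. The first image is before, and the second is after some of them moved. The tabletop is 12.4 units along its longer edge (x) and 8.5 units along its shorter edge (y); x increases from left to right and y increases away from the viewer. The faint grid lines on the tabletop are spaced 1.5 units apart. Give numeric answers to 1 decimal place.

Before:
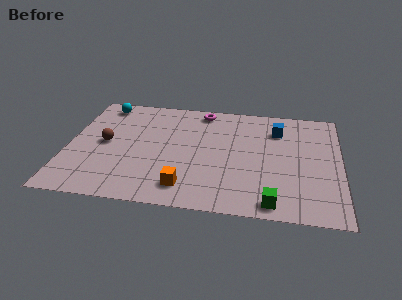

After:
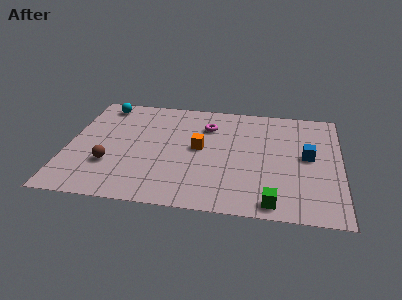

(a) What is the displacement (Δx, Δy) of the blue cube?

(1.4, -1.9)

The blue cube started near (9.5, 6.4) and ended near (10.9, 4.5).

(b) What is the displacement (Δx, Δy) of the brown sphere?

(0.3, -1.6)

From the two frames, the brown sphere sits at roughly (1.7, 4.3) before and (2.0, 2.7) after.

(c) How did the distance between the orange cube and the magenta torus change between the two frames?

-4.2

They were about 6.0 units apart before and 1.8 after — 4.2 units closer together.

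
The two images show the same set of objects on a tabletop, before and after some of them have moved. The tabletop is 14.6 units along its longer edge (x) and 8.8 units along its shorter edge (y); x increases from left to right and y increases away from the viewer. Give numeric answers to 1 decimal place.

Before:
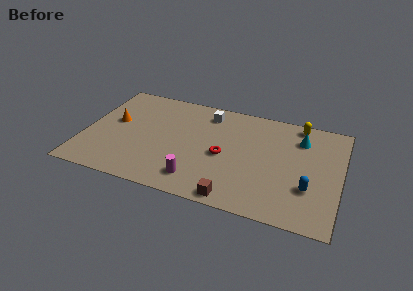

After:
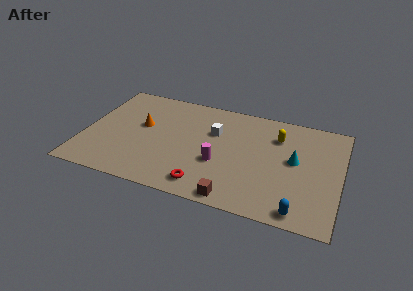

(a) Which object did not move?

the brown cube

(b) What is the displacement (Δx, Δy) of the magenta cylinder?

(1.1, 1.7)

From the two frames, the magenta cylinder sits at roughly (6.7, 1.6) before and (7.8, 3.3) after.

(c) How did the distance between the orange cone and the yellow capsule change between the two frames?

-3.0

They were about 10.8 units apart before and 7.8 after — 3.0 units closer together.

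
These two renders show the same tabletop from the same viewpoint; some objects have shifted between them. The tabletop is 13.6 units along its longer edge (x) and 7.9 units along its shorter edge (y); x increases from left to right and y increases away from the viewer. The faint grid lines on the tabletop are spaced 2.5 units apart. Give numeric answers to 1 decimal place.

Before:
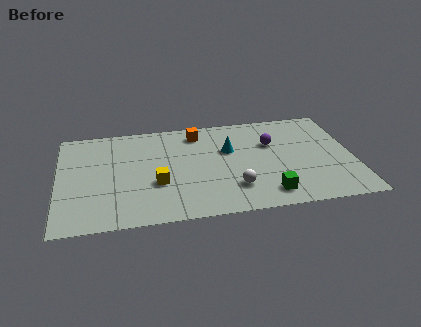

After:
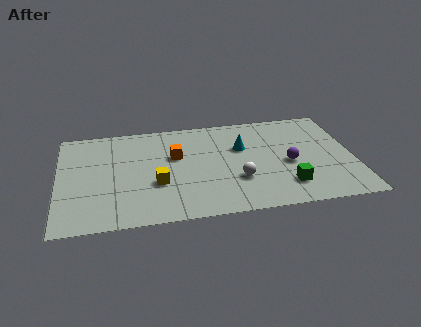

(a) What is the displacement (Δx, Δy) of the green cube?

(0.9, 0.5)

From the two frames, the green cube sits at roughly (9.5, 1.3) before and (10.4, 1.8) after.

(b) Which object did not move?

the yellow cube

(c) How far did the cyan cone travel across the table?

0.6

From (7.9, 5.0) to (8.5, 5.1), the cyan cone covered √(0.6² + 0.1²) ≈ 0.6 units.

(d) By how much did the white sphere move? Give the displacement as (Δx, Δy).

(0.2, 0.6)

The white sphere started near (8.0, 2.0) and ended near (8.2, 2.6).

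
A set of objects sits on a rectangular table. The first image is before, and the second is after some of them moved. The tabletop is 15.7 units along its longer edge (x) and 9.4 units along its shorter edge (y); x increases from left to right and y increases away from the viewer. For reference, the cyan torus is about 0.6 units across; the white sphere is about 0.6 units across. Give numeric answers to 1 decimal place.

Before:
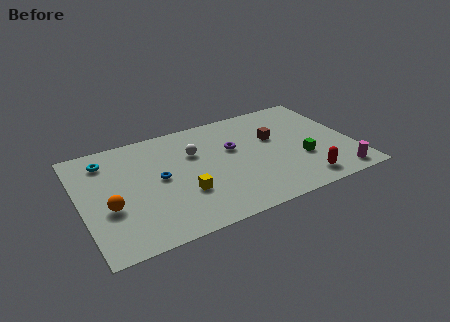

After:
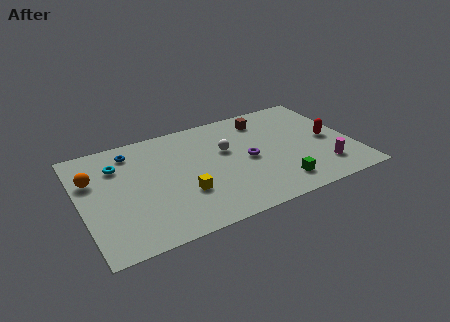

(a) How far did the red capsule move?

3.7

The red capsule moved from about (12.4, 1.4) to (14.4, 4.5), a distance of √(2.0² + 3.1²) ≈ 3.7.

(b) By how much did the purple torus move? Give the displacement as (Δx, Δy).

(0.7, -1.3)

The purple torus was at about (8.9, 5.8) and moved to about (9.6, 4.5).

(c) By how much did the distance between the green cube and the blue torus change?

+1.6

They were about 8.3 units apart before and 9.9 after — 1.6 units further apart.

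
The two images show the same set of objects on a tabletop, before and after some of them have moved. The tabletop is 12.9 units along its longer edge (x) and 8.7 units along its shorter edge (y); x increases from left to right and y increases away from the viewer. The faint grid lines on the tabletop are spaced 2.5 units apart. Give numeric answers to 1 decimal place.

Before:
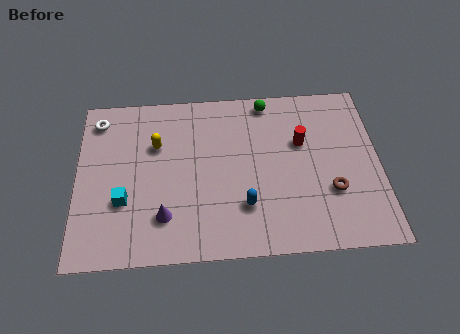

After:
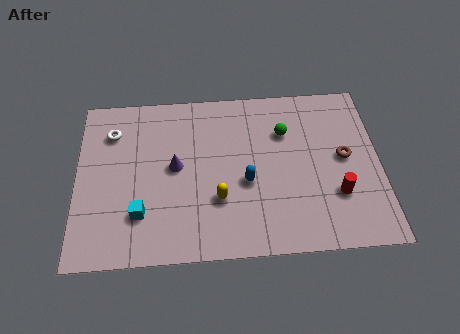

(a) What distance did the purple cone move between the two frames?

2.5

The purple cone moved from about (3.7, 2.1) to (4.2, 4.6), a distance of √(0.5² + 2.5²) ≈ 2.5.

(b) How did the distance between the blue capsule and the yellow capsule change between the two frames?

-3.6

Before: roughly 5.0 units apart; after: 1.4. That's 3.6 units closer together.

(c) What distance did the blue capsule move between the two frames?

1.2

The blue capsule moved from about (7.1, 2.4) to (7.2, 3.6), a distance of √(0.1² + 1.2²) ≈ 1.2.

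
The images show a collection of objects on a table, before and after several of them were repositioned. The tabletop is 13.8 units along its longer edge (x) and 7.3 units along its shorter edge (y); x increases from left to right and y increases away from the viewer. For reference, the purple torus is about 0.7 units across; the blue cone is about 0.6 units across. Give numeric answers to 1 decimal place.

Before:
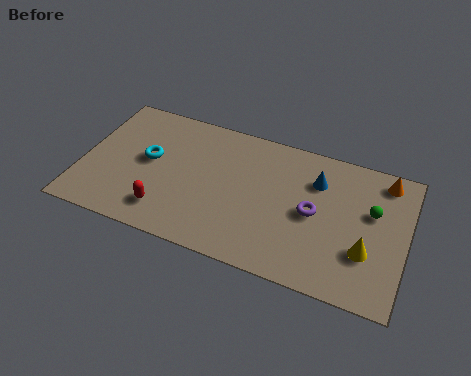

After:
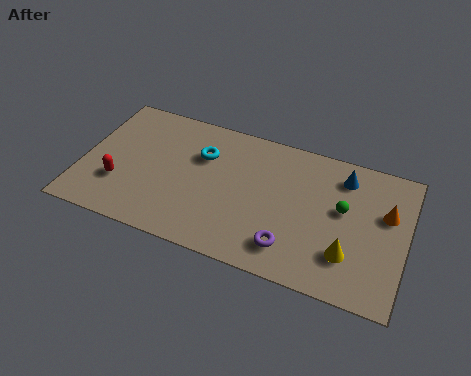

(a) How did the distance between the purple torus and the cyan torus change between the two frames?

-1.7

Before: roughly 7.1 units apart; after: 5.4. That's 1.7 units closer together.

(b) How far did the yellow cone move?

0.8

From (12.2, 2.4) to (11.5, 2.0), the yellow cone covered √(0.7² + 0.4²) ≈ 0.8 units.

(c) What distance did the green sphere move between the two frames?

1.2

From (12.3, 4.5) to (11.1, 4.2), the green sphere covered √(1.2² + 0.3²) ≈ 1.2 units.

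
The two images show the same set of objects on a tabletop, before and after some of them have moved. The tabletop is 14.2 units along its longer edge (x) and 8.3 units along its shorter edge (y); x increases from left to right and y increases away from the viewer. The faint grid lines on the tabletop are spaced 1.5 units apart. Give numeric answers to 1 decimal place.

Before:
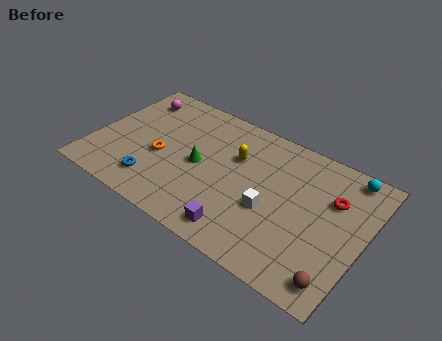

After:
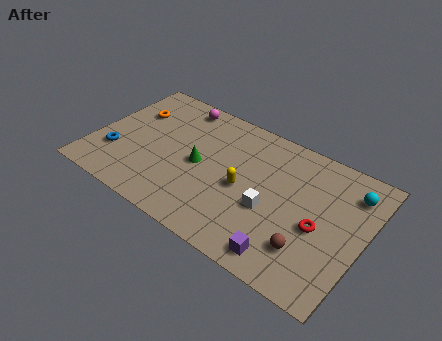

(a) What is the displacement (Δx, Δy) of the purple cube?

(2.4, -0.1)

The purple cube started near (8.3, 1.2) and ended near (10.7, 1.1).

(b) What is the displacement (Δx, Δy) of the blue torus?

(-2.3, 0.8)

The blue torus started near (3.6, 1.7) and ended near (1.3, 2.5).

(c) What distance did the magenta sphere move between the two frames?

2.4

The magenta sphere was near (1.5, 6.7) before and (3.8, 7.3) after, so it travelled √(2.3² + 0.6²) ≈ 2.4 units.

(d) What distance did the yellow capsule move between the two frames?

1.8

The yellow capsule was near (7.3, 5.5) before and (8.0, 3.8) after, so it travelled √(0.7² + 1.7²) ≈ 1.8 units.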